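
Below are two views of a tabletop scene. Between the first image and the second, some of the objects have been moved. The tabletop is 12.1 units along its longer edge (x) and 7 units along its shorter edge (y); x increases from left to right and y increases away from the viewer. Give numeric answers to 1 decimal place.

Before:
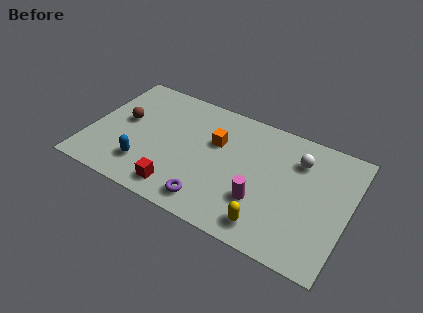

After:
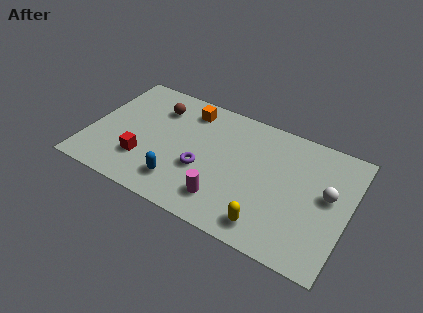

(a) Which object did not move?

the yellow capsule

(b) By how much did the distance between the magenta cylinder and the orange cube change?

+1.6

They were about 3.3 units apart before and 4.9 after — 1.6 units further apart.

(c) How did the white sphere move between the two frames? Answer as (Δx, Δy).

(1.5, -1.3)

From the two frames, the white sphere sits at roughly (9.6, 5.2) before and (11.1, 3.9) after.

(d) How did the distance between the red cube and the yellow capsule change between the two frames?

+1.9

The distance was about 4.2 in the first image and 6.1 in the second, so they moved 1.9 units further apart.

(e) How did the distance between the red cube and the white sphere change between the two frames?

+2.1

The distance was about 6.5 in the first image and 8.6 in the second, so they moved 2.1 units further apart.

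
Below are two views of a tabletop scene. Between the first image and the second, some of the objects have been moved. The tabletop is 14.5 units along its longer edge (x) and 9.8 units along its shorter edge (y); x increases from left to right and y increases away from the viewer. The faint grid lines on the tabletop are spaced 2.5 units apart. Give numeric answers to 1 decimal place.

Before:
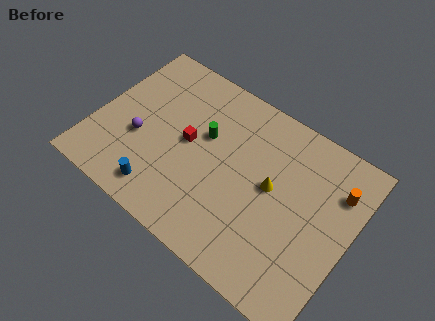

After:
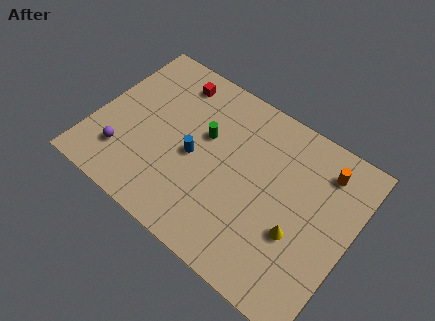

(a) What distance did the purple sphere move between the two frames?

1.5

The purple sphere was near (2.6, 3.8) before and (2.0, 2.4) after, so it travelled √(0.6² + 1.4²) ≈ 1.5 units.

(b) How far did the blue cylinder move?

3.3

From (4.4, 1.5) to (5.7, 4.5), the blue cylinder covered √(1.3² + 3.0²) ≈ 3.3 units.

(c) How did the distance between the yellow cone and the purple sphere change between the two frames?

+2.3

The distance was about 7.6 in the first image and 9.9 in the second, so they moved 2.3 units further apart.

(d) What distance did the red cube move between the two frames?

3.4

The red cube was near (5.2, 5.1) before and (3.7, 8.2) after, so it travelled √(1.5² + 3.1²) ≈ 3.4 units.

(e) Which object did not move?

the green cylinder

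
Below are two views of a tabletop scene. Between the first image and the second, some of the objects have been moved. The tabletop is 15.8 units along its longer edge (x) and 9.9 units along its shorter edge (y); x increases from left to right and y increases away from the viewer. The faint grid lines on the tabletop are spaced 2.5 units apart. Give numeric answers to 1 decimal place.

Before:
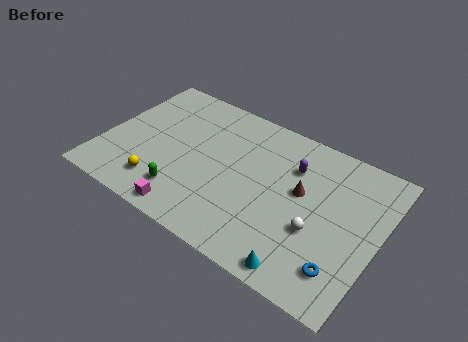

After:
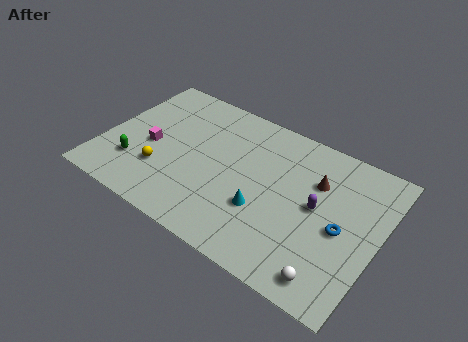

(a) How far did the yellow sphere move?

1.0

The yellow sphere moved from about (3.7, 2.0) to (3.6, 3.0), a distance of √(0.1² + 1.0²) ≈ 1.0.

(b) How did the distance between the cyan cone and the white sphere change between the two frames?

+2.0

The distance was about 2.7 in the first image and 4.7 in the second, so they moved 2.0 units further apart.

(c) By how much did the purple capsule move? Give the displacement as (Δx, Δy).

(1.7, -1.9)

From the two frames, the purple capsule sits at roughly (10.6, 7.1) before and (12.3, 5.2) after.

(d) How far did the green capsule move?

3.1

The green capsule was near (5.1, 2.1) before and (2.1, 2.7) after, so it travelled √(3.0² + 0.6²) ≈ 3.1 units.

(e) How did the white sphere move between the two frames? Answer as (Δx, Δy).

(1.2, -2.4)

From the two frames, the white sphere sits at roughly (12.5, 3.7) before and (13.7, 1.3) after.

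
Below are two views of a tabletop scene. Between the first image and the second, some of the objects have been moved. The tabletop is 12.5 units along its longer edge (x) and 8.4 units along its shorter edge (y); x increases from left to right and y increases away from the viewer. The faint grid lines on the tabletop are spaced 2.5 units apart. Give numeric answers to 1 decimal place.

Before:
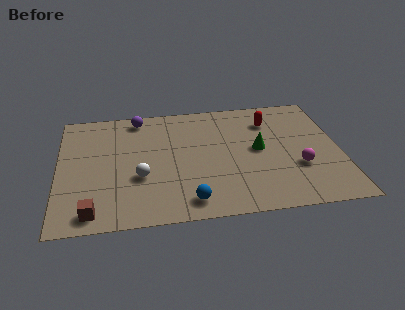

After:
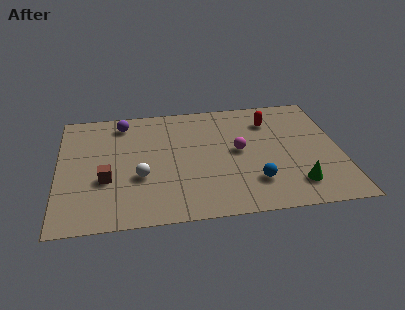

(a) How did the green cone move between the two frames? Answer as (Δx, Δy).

(1.5, -2.7)

From the two frames, the green cone sits at roughly (8.9, 4.4) before and (10.4, 1.7) after.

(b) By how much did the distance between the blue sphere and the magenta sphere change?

-2.8

The distance was about 5.2 in the first image and 2.4 in the second, so they moved 2.8 units closer together.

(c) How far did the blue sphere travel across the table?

3.0

The blue sphere moved from about (5.7, 1.2) to (8.6, 2.1), a distance of √(2.9² + 0.9²) ≈ 3.0.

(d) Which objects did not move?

the red capsule and the white sphere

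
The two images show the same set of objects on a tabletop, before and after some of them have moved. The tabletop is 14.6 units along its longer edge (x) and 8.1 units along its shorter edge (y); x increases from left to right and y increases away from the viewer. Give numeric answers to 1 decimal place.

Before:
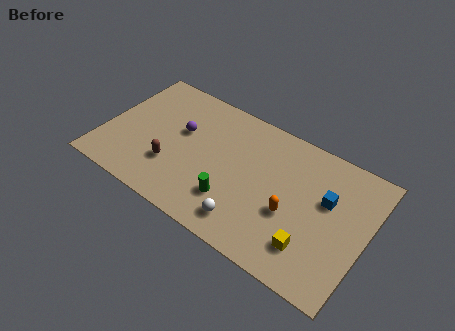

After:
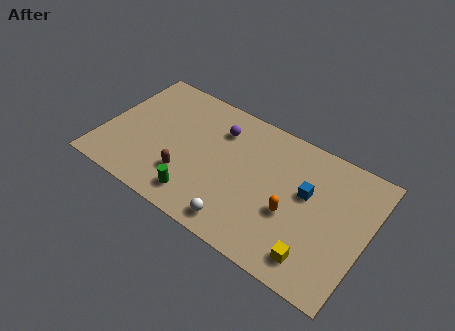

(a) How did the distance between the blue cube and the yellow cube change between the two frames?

+0.4

They were about 3.1 units apart before and 3.5 after — 0.4 units further apart.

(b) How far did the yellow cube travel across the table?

0.6

The yellow cube was near (11.9, 1.9) before and (12.2, 1.4) after, so it travelled √(0.3² + 0.5²) ≈ 0.6 units.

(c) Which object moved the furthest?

the purple sphere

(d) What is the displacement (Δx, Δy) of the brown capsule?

(0.9, -0.2)

From the two frames, the brown capsule sits at roughly (4.0, 2.5) before and (4.9, 2.3) after.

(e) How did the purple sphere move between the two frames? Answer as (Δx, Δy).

(2.0, 1.2)

From the two frames, the purple sphere sits at roughly (4.1, 4.9) before and (6.1, 6.1) after.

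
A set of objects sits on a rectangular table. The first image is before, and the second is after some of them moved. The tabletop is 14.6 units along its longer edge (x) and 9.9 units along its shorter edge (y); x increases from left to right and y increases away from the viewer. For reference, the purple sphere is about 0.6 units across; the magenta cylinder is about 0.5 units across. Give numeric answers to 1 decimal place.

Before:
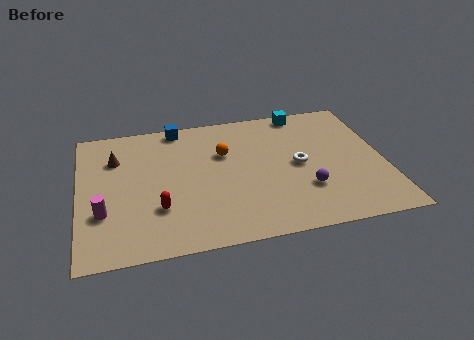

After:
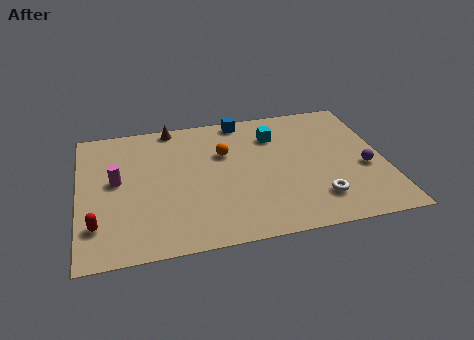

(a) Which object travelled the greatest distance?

the brown cone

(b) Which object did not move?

the orange sphere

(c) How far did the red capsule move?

3.0

From (3.7, 3.0) to (0.8, 2.4), the red capsule covered √(2.9² + 0.6²) ≈ 3.0 units.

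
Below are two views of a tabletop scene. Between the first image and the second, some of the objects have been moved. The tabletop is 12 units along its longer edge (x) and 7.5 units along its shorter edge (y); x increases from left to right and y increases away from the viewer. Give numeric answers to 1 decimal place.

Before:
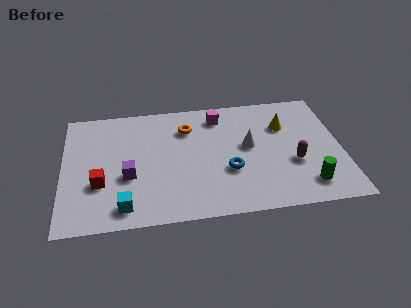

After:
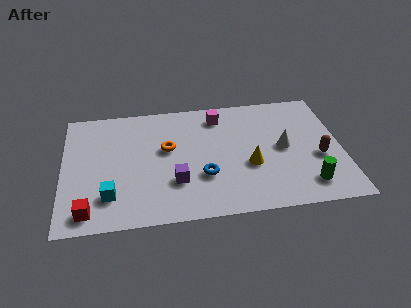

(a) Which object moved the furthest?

the yellow cone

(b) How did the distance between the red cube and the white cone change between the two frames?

+2.3

They were about 6.6 units apart before and 8.9 after — 2.3 units further apart.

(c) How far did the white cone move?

1.5

The white cone moved from about (8.0, 4.1) to (9.5, 3.8), a distance of √(1.5² + 0.3²) ≈ 1.5.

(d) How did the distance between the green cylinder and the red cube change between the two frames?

+0.4

They were about 8.9 units apart before and 9.3 after — 0.4 units further apart.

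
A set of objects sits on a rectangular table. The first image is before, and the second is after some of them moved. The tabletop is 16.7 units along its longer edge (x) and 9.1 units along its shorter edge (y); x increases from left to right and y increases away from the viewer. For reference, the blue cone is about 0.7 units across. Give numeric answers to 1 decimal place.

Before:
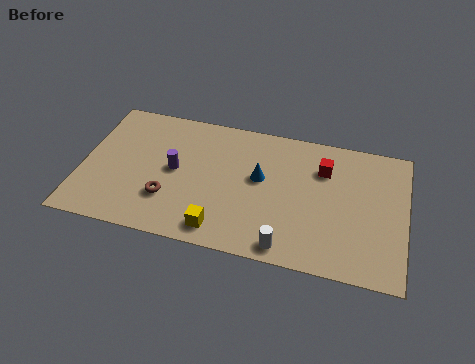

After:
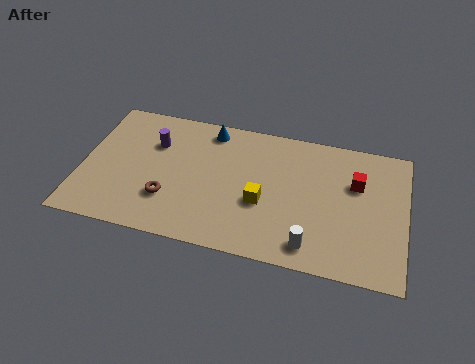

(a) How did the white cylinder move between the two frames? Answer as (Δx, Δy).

(1.2, 0.4)

The white cylinder started near (10.8, 1.0) and ended near (12.0, 1.4).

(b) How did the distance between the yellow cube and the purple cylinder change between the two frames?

+2.1

Before: roughly 4.3 units apart; after: 6.4. That's 2.1 units further apart.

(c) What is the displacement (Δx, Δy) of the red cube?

(1.7, -0.6)

From the two frames, the red cube sits at roughly (12.4, 6.6) before and (14.1, 6.0) after.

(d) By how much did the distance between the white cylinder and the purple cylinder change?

+2.7

The distance was about 7.0 in the first image and 9.7 in the second, so they moved 2.7 units further apart.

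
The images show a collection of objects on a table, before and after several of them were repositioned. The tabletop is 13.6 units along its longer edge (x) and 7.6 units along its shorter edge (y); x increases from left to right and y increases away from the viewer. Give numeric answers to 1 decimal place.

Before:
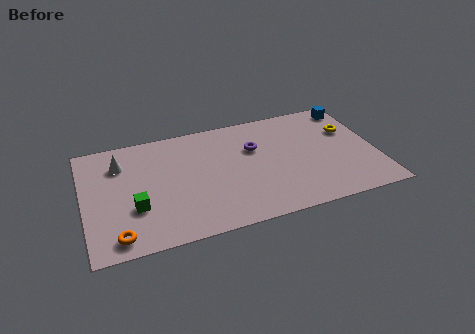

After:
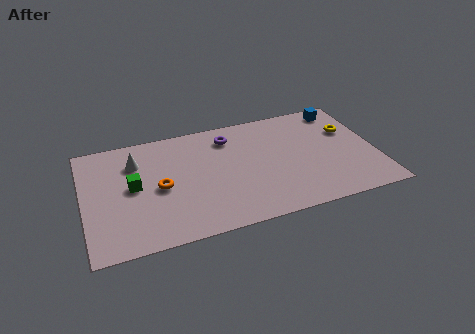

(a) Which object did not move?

the yellow torus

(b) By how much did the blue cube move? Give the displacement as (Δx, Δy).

(-0.5, 0.0)

From the two frames, the blue cube sits at roughly (12.8, 6.6) before and (12.3, 6.6) after.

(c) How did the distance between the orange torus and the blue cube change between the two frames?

-3.4

They were about 12.7 units apart before and 9.3 after — 3.4 units closer together.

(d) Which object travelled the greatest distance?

the orange torus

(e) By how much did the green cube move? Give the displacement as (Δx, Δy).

(0.0, 1.4)

The green cube was at about (2.3, 2.6) and moved to about (2.3, 4.0).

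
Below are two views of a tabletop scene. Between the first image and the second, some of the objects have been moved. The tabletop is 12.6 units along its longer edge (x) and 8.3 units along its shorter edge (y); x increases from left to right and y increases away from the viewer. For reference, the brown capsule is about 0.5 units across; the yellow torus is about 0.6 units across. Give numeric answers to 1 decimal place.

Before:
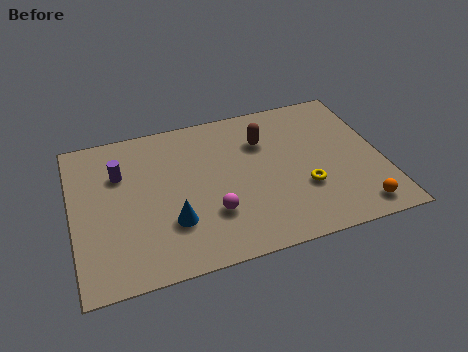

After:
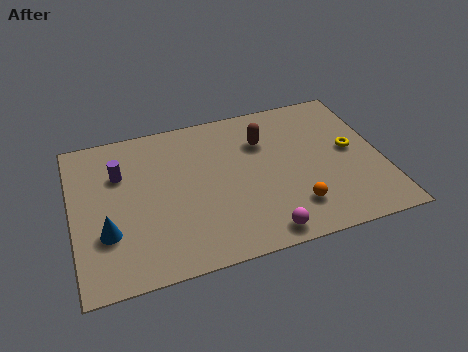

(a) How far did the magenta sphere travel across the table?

2.5

The magenta sphere moved from about (5.5, 2.5) to (7.4, 0.9), a distance of √(1.9² + 1.6²) ≈ 2.5.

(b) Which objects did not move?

the purple cylinder and the brown capsule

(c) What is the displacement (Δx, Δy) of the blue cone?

(-2.6, 0.2)

From the two frames, the blue cone sits at roughly (3.9, 2.5) before and (1.3, 2.7) after.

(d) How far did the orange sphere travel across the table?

2.6

The orange sphere was near (11.3, 1.1) before and (8.8, 1.9) after, so it travelled √(2.5² + 0.8²) ≈ 2.6 units.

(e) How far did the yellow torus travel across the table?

2.6

The yellow torus moved from about (9.3, 2.8) to (11.4, 4.4), a distance of √(2.1² + 1.6²) ≈ 2.6.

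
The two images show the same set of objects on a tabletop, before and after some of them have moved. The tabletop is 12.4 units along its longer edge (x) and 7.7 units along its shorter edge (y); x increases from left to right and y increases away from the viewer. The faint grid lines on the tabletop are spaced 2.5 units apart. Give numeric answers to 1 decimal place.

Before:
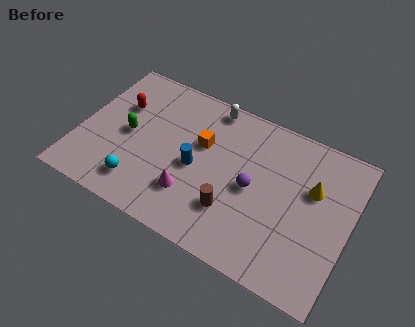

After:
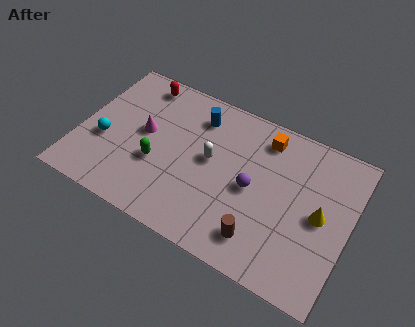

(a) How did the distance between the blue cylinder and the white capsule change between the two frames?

-1.3

They were about 3.4 units apart before and 2.1 after — 1.3 units closer together.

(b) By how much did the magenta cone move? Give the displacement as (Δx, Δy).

(-2.5, 2.1)

From the two frames, the magenta cone sits at roughly (5.4, 2.1) before and (2.9, 4.2) after.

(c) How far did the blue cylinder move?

2.6

The blue cylinder was near (5.4, 3.5) before and (5.1, 6.1) after, so it travelled √(0.3² + 2.6²) ≈ 2.6 units.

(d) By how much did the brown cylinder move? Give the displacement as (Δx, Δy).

(1.4, -0.7)

The brown cylinder was at about (7.3, 2.2) and moved to about (8.7, 1.5).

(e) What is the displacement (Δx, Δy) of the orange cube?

(2.7, 1.6)

The orange cube was at about (5.5, 4.8) and moved to about (8.2, 6.4).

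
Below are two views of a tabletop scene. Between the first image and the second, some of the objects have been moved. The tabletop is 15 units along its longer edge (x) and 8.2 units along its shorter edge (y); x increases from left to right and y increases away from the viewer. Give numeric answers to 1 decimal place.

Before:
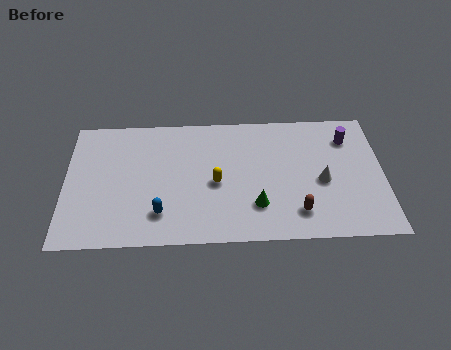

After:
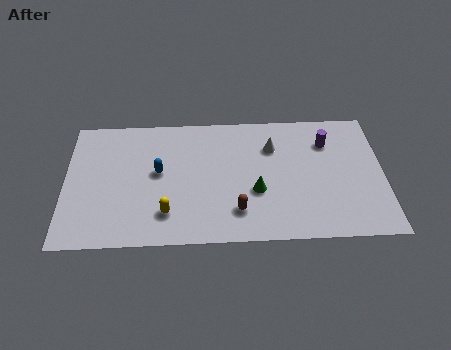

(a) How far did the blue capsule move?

2.6

The blue capsule moved from about (4.5, 1.9) to (4.4, 4.5), a distance of √(0.1² + 2.6²) ≈ 2.6.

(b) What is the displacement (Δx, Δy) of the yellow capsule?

(-2.3, -1.8)

From the two frames, the yellow capsule sits at roughly (7.1, 3.7) before and (4.8, 1.9) after.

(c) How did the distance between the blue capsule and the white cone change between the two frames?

-2.2

The distance was about 7.8 in the first image and 5.6 in the second, so they moved 2.2 units closer together.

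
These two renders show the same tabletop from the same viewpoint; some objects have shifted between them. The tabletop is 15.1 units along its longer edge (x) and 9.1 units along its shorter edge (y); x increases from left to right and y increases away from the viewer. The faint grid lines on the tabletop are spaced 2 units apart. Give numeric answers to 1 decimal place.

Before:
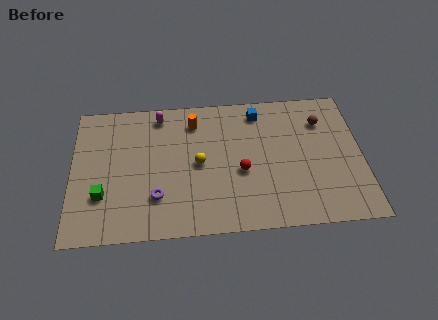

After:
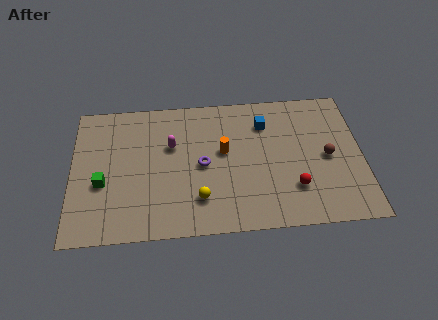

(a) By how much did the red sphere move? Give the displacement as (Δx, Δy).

(2.7, -1.3)

The red sphere started near (8.8, 3.8) and ended near (11.5, 2.5).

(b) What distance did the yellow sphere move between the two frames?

2.3

From (6.6, 4.5) to (6.6, 2.2), the yellow sphere covered √(0.0² + 2.3²) ≈ 2.3 units.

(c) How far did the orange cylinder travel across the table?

2.6

The orange cylinder was near (6.4, 7.3) before and (7.9, 5.2) after, so it travelled √(1.5² + 2.1²) ≈ 2.6 units.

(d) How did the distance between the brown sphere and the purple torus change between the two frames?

-3.2

They were about 9.7 units apart before and 6.5 after — 3.2 units closer together.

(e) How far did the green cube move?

0.8

The green cube was near (1.6, 2.8) before and (1.6, 3.6) after, so it travelled √(0.0² + 0.8²) ≈ 0.8 units.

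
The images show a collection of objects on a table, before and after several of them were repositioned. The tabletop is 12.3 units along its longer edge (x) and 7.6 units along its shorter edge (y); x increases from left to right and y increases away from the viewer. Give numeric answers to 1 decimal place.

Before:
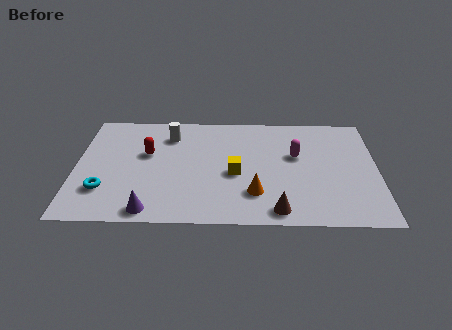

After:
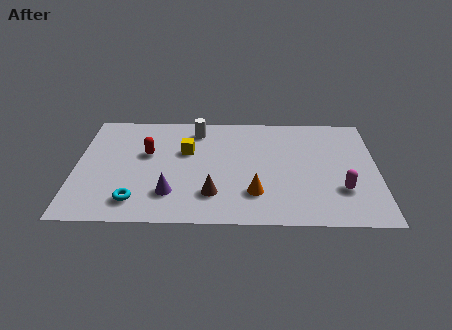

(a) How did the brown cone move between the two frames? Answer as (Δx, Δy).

(-2.6, 1.0)

From the two frames, the brown cone sits at roughly (8.2, 0.9) before and (5.6, 1.9) after.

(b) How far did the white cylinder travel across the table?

1.2

The white cylinder was near (3.8, 5.9) before and (4.9, 6.3) after, so it travelled √(1.1² + 0.4²) ≈ 1.2 units.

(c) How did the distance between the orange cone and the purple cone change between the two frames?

-1.0

They were about 4.4 units apart before and 3.4 after — 1.0 units closer together.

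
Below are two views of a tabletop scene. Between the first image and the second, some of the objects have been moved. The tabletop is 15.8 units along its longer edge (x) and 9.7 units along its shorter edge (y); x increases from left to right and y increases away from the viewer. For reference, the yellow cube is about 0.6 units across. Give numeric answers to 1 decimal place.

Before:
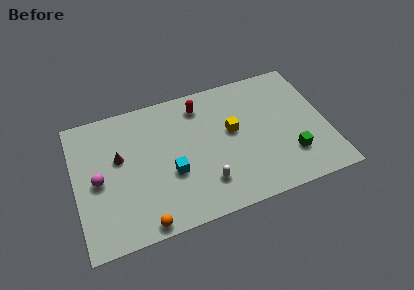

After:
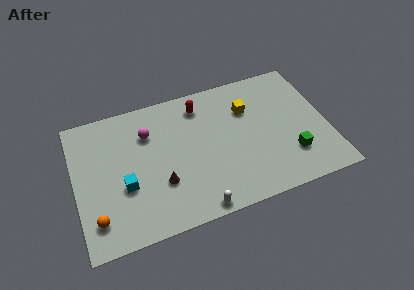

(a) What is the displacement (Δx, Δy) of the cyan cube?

(-2.9, 0.0)

From the two frames, the cyan cube sits at roughly (5.9, 3.7) before and (3.0, 3.7) after.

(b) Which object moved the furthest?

the magenta sphere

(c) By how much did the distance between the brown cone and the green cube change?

-2.9

The distance was about 11.0 in the first image and 8.1 in the second, so they moved 2.9 units closer together.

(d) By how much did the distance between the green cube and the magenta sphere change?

-2.4

Before: roughly 12.1 units apart; after: 9.7. That's 2.4 units closer together.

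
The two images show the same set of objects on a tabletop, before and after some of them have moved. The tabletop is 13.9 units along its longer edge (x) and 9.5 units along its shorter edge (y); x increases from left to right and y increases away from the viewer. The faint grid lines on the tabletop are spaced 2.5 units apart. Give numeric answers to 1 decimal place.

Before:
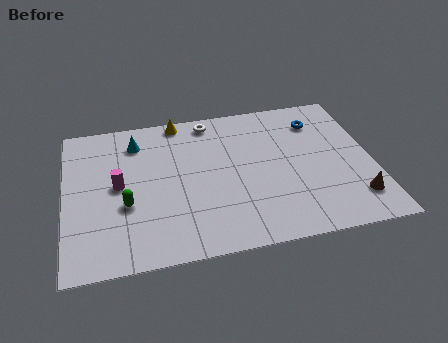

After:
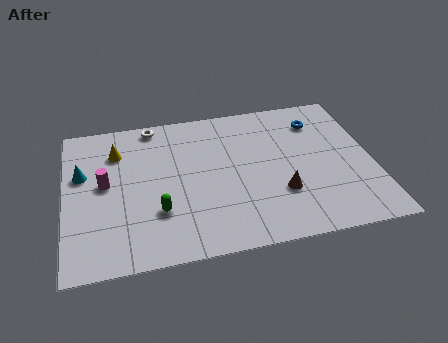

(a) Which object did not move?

the blue torus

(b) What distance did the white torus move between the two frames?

2.6

The white torus was near (6.7, 8.4) before and (4.1, 8.6) after, so it travelled √(2.6² + 0.2²) ≈ 2.6 units.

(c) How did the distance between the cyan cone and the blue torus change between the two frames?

+2.6

They were about 8.3 units apart before and 10.9 after — 2.6 units further apart.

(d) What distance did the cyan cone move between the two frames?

3.0

The cyan cone was near (3.3, 7.6) before and (0.8, 5.9) after, so it travelled √(2.5² + 1.7²) ≈ 3.0 units.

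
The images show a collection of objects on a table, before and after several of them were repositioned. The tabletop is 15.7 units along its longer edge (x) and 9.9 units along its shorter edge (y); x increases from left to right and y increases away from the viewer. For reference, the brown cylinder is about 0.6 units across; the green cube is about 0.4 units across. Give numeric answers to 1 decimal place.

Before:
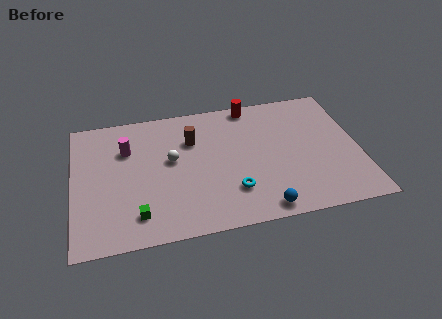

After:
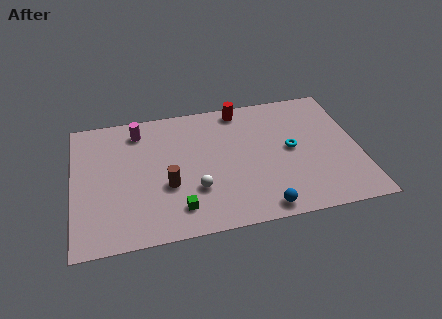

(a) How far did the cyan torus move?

4.2

The cyan torus moved from about (8.6, 2.6) to (12.0, 5.1), a distance of √(3.4² + 2.5²) ≈ 4.2.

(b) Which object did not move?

the blue sphere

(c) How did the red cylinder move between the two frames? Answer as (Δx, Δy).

(-0.6, -0.2)

The red cylinder was at about (10.0, 9.0) and moved to about (9.4, 8.8).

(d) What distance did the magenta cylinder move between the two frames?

1.5

The magenta cylinder was near (3.0, 6.9) before and (3.7, 8.2) after, so it travelled √(0.7² + 1.3²) ≈ 1.5 units.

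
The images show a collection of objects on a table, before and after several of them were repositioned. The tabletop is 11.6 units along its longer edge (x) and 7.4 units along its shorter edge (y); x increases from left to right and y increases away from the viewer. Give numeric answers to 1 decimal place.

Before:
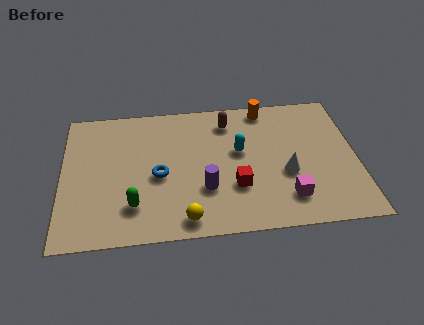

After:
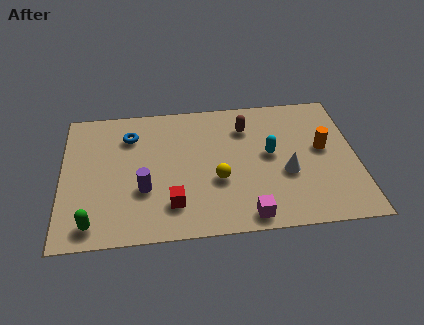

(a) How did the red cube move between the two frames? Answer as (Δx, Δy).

(-2.5, -0.7)

The red cube started near (6.8, 2.4) and ended near (4.3, 1.7).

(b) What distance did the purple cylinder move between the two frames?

2.4

From (5.6, 2.4) to (3.2, 2.6), the purple cylinder covered √(2.4² + 0.2²) ≈ 2.4 units.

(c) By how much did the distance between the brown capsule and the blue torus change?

+0.7

They were about 3.9 units apart before and 4.6 after — 0.7 units further apart.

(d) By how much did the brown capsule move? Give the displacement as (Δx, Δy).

(0.7, -0.4)

From the two frames, the brown capsule sits at roughly (6.6, 6.0) before and (7.3, 5.6) after.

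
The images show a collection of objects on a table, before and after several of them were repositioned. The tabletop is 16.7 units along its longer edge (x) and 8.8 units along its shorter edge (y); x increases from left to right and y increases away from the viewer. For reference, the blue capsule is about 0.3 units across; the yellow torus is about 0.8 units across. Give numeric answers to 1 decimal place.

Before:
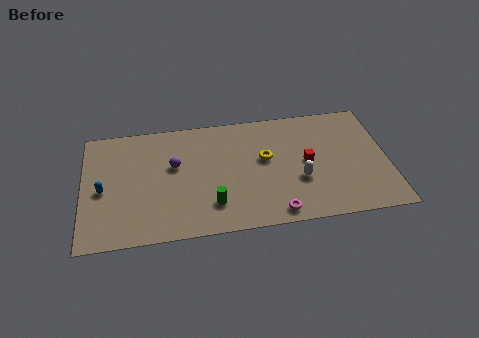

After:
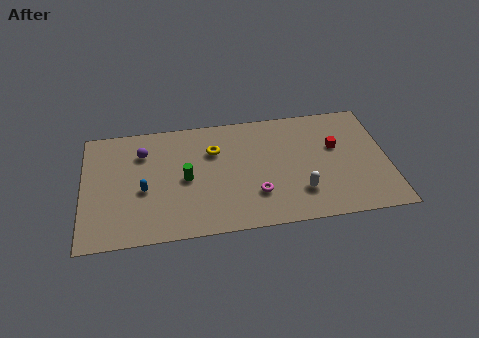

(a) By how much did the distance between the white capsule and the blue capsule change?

-2.1

Before: roughly 10.7 units apart; after: 8.6. That's 2.1 units closer together.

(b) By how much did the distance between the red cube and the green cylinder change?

+2.6

The distance was about 5.8 in the first image and 8.4 in the second, so they moved 2.6 units further apart.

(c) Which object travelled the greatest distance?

the yellow torus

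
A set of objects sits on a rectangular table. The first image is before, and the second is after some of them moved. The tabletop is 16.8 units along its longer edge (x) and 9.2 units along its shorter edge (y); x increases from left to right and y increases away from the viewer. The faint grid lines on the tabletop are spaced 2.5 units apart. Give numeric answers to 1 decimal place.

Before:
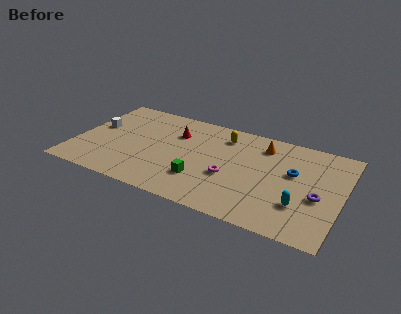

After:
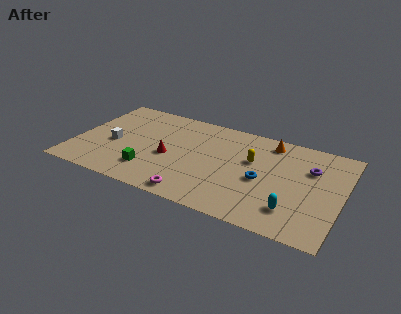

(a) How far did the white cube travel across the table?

1.8

The white cube was near (1.1, 5.3) before and (2.4, 4.0) after, so it travelled √(1.3² + 1.3²) ≈ 1.8 units.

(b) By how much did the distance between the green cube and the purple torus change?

+3.2

The distance was about 7.3 in the first image and 10.5 in the second, so they moved 3.2 units further apart.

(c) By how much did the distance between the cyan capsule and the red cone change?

-0.9

The distance was about 9.1 in the first image and 8.2 in the second, so they moved 0.9 units closer together.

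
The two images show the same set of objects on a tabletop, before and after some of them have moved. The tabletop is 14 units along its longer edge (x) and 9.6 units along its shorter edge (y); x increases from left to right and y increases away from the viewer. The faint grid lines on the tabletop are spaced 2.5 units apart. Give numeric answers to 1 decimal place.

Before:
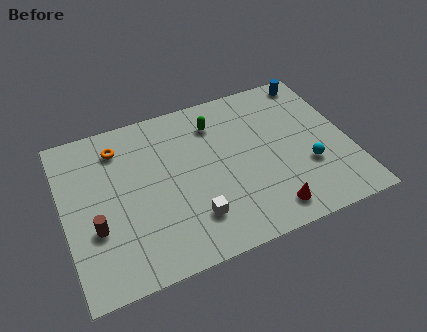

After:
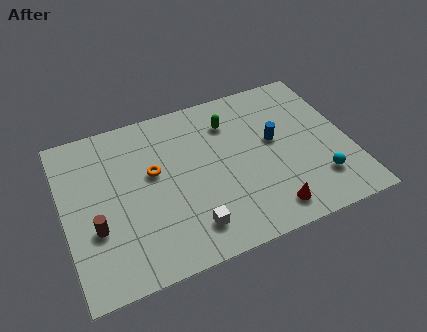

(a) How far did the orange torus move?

2.6

The orange torus moved from about (2.9, 7.7) to (4.4, 5.6), a distance of √(1.5² + 2.1²) ≈ 2.6.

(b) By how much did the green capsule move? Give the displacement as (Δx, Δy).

(0.7, -0.2)

The green capsule started near (7.7, 7.5) and ended near (8.4, 7.3).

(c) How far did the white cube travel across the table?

0.5

The white cube moved from about (6.0, 2.3) to (5.8, 1.8), a distance of √(0.2² + 0.5²) ≈ 0.5.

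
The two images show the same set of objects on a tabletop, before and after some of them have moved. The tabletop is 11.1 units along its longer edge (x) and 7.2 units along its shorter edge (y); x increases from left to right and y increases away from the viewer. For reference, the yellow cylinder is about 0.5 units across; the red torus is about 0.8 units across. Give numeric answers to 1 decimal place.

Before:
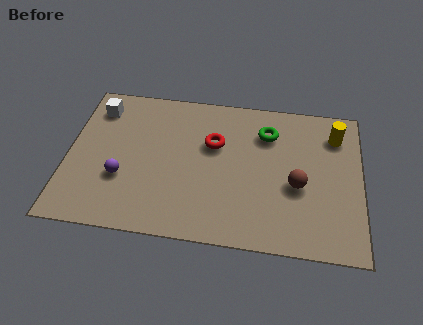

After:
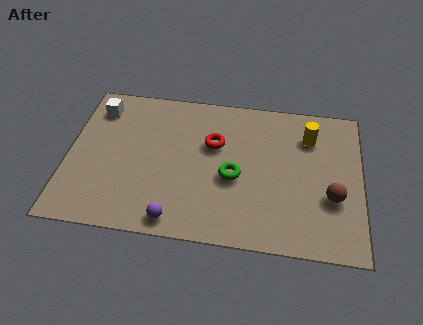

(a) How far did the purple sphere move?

2.7

From (2.1, 2.5) to (4.2, 0.8), the purple sphere covered √(2.1² + 1.7²) ≈ 2.7 units.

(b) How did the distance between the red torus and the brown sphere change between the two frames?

+1.3

They were about 3.6 units apart before and 4.9 after — 1.3 units further apart.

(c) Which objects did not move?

the white cube and the red torus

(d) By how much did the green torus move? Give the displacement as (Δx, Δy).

(-1.2, -2.3)

From the two frames, the green torus sits at roughly (7.5, 5.4) before and (6.3, 3.1) after.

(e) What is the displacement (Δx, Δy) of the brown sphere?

(1.3, -0.4)

From the two frames, the brown sphere sits at roughly (8.7, 3.0) before and (10.0, 2.6) after.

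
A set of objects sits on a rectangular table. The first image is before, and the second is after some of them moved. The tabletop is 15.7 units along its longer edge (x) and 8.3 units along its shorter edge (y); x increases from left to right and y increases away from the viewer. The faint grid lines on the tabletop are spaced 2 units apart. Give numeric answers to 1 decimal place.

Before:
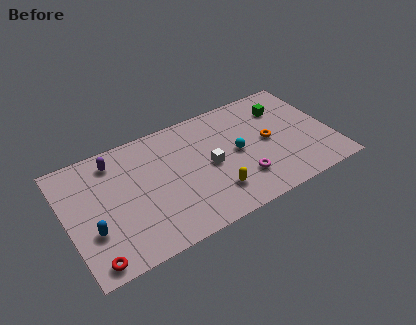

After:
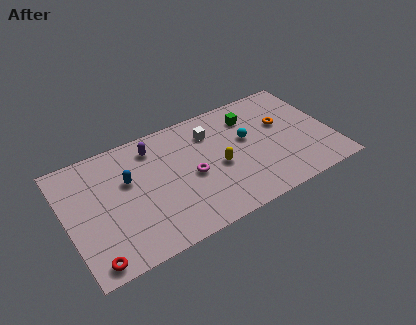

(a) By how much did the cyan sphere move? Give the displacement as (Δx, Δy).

(0.7, 0.7)

The cyan sphere was at about (10.1, 4.2) and moved to about (10.8, 4.9).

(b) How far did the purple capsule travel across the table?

2.3

From (3.1, 6.9) to (5.4, 6.8), the purple capsule covered √(2.3² + 0.1²) ≈ 2.3 units.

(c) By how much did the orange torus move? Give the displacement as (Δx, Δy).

(1.0, 0.9)

The orange torus was at about (12.0, 4.2) and moved to about (13.0, 5.1).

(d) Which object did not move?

the red torus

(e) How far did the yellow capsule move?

1.8

The yellow capsule moved from about (8.4, 2.0) to (8.9, 3.7), a distance of √(0.5² + 1.7²) ≈ 1.8.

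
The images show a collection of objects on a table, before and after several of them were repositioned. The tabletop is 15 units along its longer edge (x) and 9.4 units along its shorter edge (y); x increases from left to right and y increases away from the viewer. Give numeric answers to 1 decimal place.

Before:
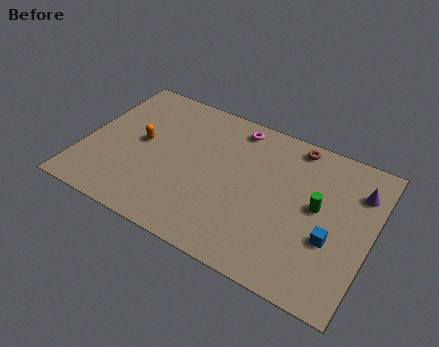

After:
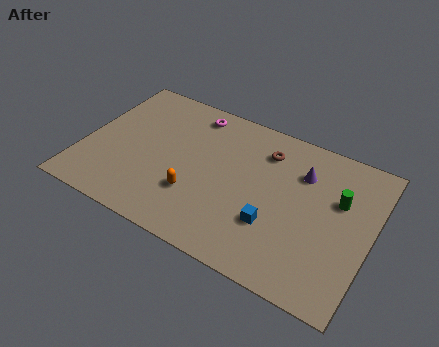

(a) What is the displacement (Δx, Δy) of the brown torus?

(-1.4, -1.1)

The brown torus started near (10.6, 8.4) and ended near (9.2, 7.3).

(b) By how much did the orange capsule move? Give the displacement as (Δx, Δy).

(3.2, -2.1)

From the two frames, the orange capsule sits at roughly (2.9, 5.0) before and (6.1, 2.9) after.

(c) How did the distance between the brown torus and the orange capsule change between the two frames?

-3.0

The distance was about 8.4 in the first image and 5.4 in the second, so they moved 3.0 units closer together.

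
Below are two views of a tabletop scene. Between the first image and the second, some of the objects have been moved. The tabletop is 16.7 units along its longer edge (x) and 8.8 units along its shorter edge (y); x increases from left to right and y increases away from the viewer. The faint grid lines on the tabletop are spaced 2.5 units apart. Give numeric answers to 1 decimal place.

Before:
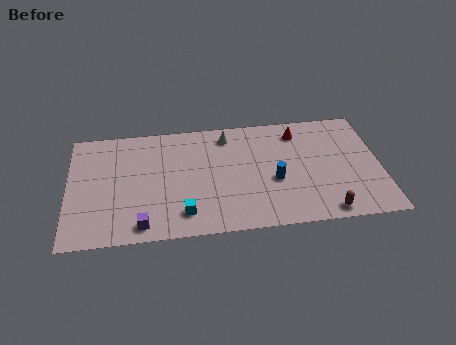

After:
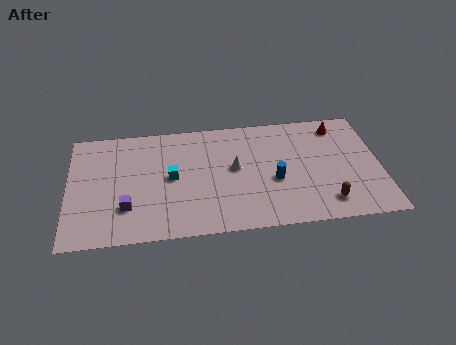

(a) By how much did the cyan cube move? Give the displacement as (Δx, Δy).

(-0.6, 2.8)

From the two frames, the cyan cube sits at roughly (6.1, 1.7) before and (5.5, 4.5) after.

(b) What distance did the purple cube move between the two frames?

1.6

The purple cube was near (3.9, 1.1) before and (3.1, 2.5) after, so it travelled √(0.8² + 1.4²) ≈ 1.6 units.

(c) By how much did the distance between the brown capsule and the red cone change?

-0.5

They were about 6.4 units apart before and 5.9 after — 0.5 units closer together.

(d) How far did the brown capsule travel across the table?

0.7

From (13.6, 0.9) to (13.7, 1.6), the brown capsule covered √(0.1² + 0.7²) ≈ 0.7 units.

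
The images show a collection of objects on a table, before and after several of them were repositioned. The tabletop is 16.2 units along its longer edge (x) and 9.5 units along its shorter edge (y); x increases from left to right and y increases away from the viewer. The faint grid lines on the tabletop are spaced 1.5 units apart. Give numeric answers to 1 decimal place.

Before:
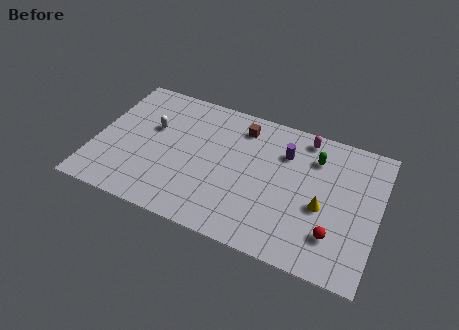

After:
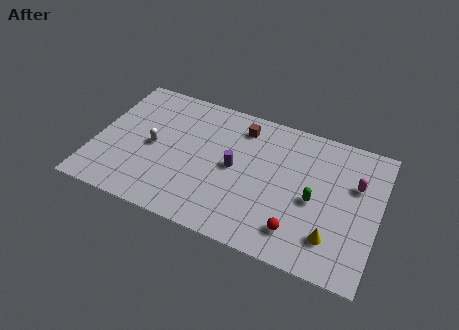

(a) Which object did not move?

the brown cube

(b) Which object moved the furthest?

the magenta capsule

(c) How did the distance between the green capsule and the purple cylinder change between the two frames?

+2.9

Before: roughly 1.7 units apart; after: 4.6. That's 2.9 units further apart.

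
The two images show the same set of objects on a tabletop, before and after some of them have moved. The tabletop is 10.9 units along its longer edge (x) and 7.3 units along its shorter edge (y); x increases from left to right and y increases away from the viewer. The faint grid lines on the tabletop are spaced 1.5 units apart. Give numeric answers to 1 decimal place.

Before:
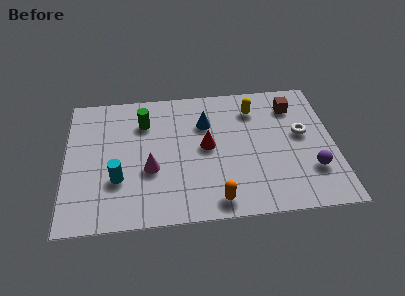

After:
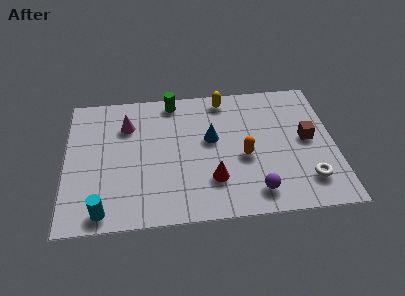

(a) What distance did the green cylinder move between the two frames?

1.6

From (3.2, 5.4) to (4.4, 6.5), the green cylinder covered √(1.2² + 1.1²) ≈ 1.6 units.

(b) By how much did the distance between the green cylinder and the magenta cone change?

-0.4

The distance was about 2.6 in the first image and 2.2 in the second, so they moved 0.4 units closer together.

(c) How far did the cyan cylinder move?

1.7

From (2.1, 2.4) to (1.5, 0.8), the cyan cylinder covered √(0.6² + 1.6²) ≈ 1.7 units.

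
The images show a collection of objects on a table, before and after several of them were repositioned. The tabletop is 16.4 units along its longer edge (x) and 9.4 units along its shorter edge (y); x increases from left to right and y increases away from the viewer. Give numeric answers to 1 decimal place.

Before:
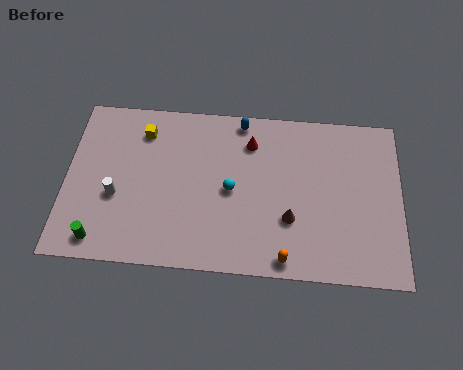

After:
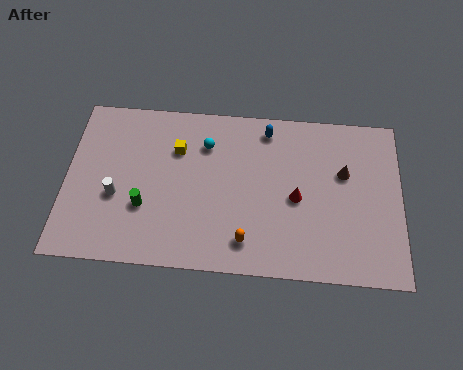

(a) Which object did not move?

the white cylinder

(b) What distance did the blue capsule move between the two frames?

1.4

From (8.5, 8.5) to (9.8, 8.1), the blue capsule covered √(1.3² + 0.4²) ≈ 1.4 units.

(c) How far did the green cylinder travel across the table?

2.9

The green cylinder was near (1.8, 1.2) before and (3.9, 3.2) after, so it travelled √(2.1² + 2.0²) ≈ 2.9 units.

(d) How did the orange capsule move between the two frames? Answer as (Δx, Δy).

(-1.9, 0.8)

From the two frames, the orange capsule sits at roughly (10.8, 0.9) before and (8.9, 1.7) after.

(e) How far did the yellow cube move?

1.9

From (3.7, 7.5) to (5.4, 6.6), the yellow cube covered √(1.7² + 0.9²) ≈ 1.9 units.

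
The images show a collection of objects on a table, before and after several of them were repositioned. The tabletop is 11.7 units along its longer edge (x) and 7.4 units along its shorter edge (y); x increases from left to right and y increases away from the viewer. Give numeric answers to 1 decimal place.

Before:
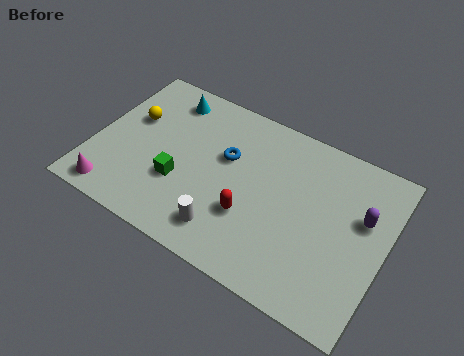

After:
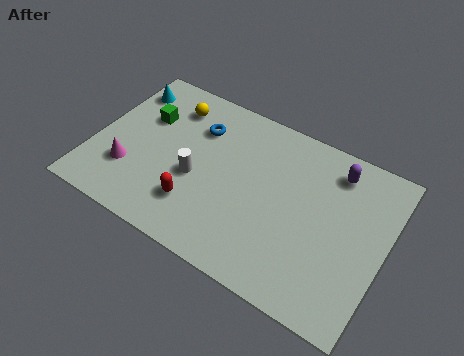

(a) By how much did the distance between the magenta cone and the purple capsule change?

-1.5

The distance was about 10.2 in the first image and 8.7 in the second, so they moved 1.5 units closer together.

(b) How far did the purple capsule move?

2.0

From (10.7, 4.6) to (9.4, 6.1), the purple capsule covered √(1.3² + 1.5²) ≈ 2.0 units.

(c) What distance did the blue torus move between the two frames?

1.5

The blue torus moved from about (5.2, 4.6) to (3.9, 5.4), a distance of √(1.3² + 0.8²) ≈ 1.5.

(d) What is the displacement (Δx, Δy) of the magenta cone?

(0.4, 1.3)

From the two frames, the magenta cone sits at roughly (1.2, 0.9) before and (1.6, 2.2) after.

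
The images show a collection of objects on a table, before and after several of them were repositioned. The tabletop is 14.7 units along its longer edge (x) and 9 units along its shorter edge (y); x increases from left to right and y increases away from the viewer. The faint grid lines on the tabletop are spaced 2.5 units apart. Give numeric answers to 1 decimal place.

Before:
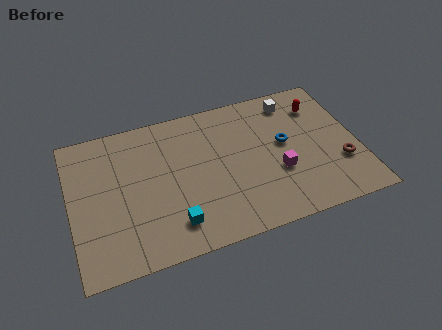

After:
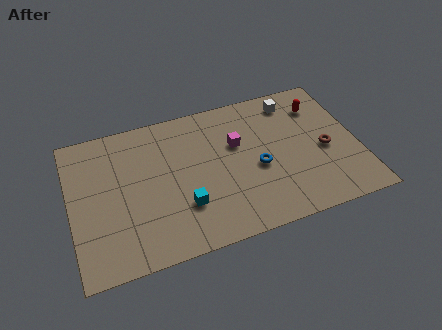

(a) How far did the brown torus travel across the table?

1.3

The brown torus was near (13.7, 2.9) before and (13.0, 4.0) after, so it travelled √(0.7² + 1.1²) ≈ 1.3 units.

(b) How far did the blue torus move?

1.9

From (11.0, 5.0) to (9.5, 3.9), the blue torus covered √(1.5² + 1.1²) ≈ 1.9 units.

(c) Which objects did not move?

the red capsule and the white cube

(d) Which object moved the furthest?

the magenta cube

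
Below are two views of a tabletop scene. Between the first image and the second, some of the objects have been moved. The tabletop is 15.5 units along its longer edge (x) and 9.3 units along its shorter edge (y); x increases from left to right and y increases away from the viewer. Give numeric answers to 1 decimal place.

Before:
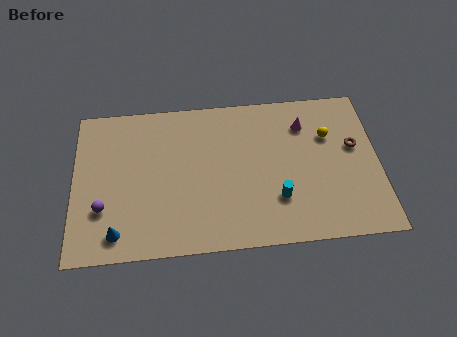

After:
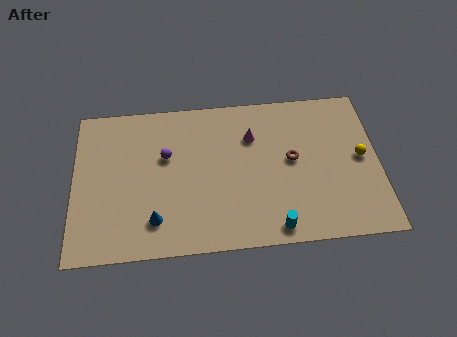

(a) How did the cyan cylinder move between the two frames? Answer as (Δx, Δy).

(-0.2, -1.7)

The cyan cylinder was at about (10.3, 2.7) and moved to about (10.1, 1.0).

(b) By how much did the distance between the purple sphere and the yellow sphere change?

-2.0

The distance was about 12.0 in the first image and 10.0 in the second, so they moved 2.0 units closer together.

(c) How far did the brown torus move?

3.2

From (14.3, 5.5) to (11.1, 5.0), the brown torus covered √(3.2² + 0.5²) ≈ 3.2 units.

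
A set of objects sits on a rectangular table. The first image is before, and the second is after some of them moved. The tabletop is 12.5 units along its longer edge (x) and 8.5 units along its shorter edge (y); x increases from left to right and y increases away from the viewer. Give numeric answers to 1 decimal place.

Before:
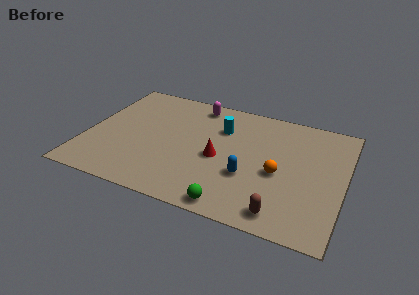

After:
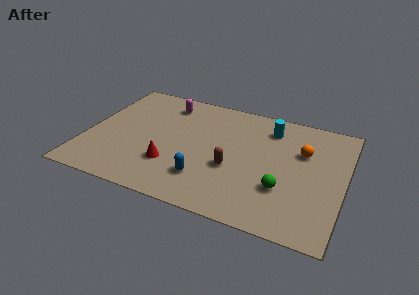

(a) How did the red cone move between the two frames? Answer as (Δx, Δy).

(-2.2, -1.3)

The red cone was at about (6.5, 3.8) and moved to about (4.3, 2.5).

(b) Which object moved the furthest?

the brown capsule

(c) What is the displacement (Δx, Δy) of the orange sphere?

(1.0, 1.9)

From the two frames, the orange sphere sits at roughly (9.4, 3.7) before and (10.4, 5.6) after.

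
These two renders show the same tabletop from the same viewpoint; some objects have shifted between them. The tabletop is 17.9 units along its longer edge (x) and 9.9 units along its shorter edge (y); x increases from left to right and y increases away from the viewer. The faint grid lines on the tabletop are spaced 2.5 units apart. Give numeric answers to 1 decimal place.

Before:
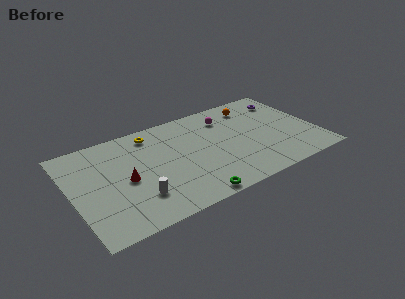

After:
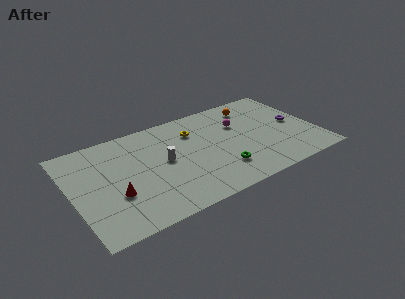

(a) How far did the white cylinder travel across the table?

3.5

From (4.4, 2.6) to (6.7, 5.2), the white cylinder covered √(2.3² + 2.6²) ≈ 3.5 units.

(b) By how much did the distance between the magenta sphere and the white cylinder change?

-2.9

Before: roughly 8.9 units apart; after: 6.0. That's 2.9 units closer together.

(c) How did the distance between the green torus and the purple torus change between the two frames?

-4.4

They were about 10.9 units apart before and 6.5 after — 4.4 units closer together.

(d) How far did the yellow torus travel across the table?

3.2

From (6.2, 8.4) to (9.2, 7.3), the yellow torus covered √(3.0² + 1.1²) ≈ 3.2 units.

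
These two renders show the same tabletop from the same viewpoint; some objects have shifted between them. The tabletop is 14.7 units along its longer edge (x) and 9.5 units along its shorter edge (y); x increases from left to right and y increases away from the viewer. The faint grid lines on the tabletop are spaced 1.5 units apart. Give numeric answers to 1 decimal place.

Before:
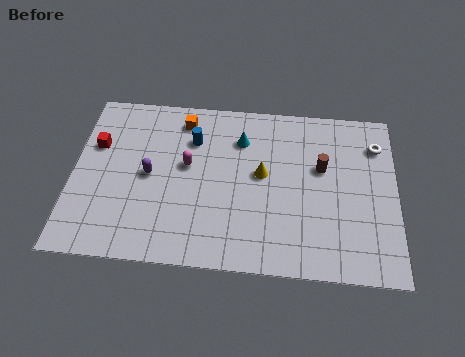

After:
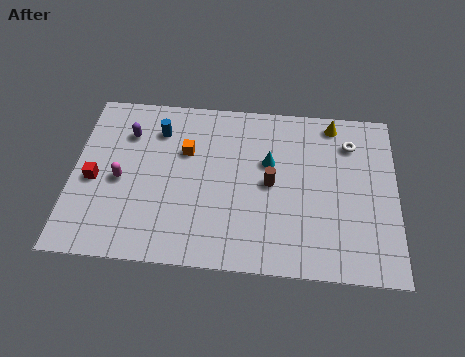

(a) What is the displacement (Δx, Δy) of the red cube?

(0.0, -2.0)

The red cube was at about (1.0, 6.2) and moved to about (1.0, 4.2).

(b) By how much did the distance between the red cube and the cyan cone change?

+1.4

They were about 6.7 units apart before and 8.1 after — 1.4 units further apart.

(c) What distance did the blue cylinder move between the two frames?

1.6

The blue cylinder was near (5.4, 6.9) before and (3.8, 7.3) after, so it travelled √(1.6² + 0.4²) ≈ 1.6 units.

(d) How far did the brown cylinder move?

2.5

From (11.3, 5.8) to (9.0, 4.7), the brown cylinder covered √(2.3² + 1.1²) ≈ 2.5 units.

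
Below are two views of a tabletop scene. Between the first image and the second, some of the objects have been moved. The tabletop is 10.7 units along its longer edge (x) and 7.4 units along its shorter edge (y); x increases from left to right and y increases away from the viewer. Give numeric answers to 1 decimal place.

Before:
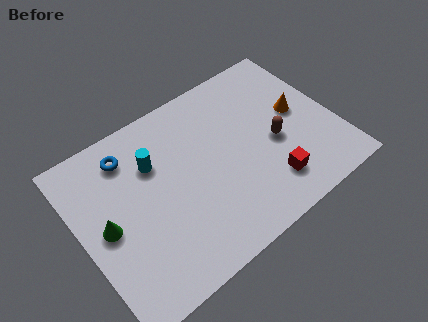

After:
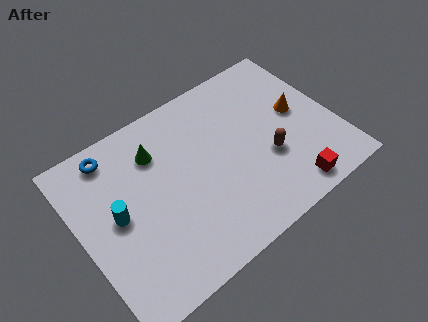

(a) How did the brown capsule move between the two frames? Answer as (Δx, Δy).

(-0.4, -0.5)

From the two frames, the brown capsule sits at roughly (8.1, 3.2) before and (7.7, 2.7) after.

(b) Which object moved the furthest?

the green cone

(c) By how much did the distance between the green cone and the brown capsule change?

-2.1

Before: roughly 7.1 units apart; after: 5.0. That's 2.1 units closer together.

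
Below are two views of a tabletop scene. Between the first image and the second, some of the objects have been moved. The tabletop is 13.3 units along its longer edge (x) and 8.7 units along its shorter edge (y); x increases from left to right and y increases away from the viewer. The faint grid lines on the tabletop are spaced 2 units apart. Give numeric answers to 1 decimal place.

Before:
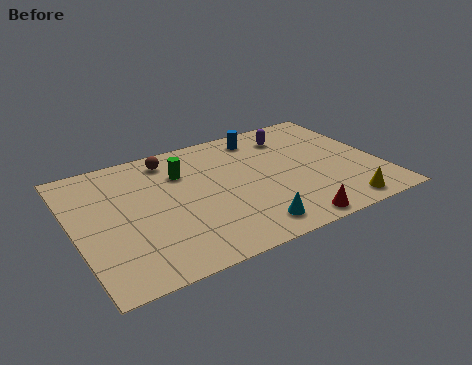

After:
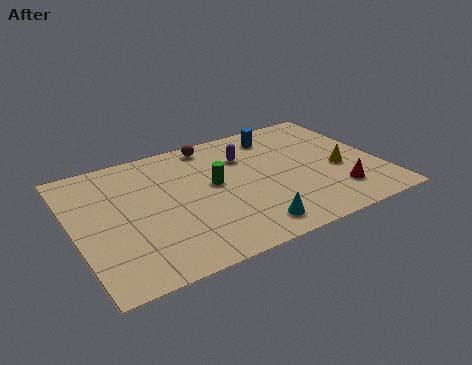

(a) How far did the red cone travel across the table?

2.6

The red cone moved from about (8.8, 0.8) to (11.1, 2.0), a distance of √(2.3² + 1.2²) ≈ 2.6.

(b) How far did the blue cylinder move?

0.7

The blue cylinder was near (8.6, 7.4) before and (9.3, 7.2) after, so it travelled √(0.7² + 0.2²) ≈ 0.7 units.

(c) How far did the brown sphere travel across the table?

1.9

The brown sphere moved from about (4.5, 7.4) to (6.4, 7.7), a distance of √(1.9² + 0.3²) ≈ 1.9.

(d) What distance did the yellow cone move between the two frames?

2.6

The yellow cone was near (11.1, 1.0) before and (11.5, 3.6) after, so it travelled √(0.4² + 2.6²) ≈ 2.6 units.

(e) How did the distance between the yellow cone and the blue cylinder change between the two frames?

-2.7

The distance was about 6.9 in the first image and 4.2 in the second, so they moved 2.7 units closer together.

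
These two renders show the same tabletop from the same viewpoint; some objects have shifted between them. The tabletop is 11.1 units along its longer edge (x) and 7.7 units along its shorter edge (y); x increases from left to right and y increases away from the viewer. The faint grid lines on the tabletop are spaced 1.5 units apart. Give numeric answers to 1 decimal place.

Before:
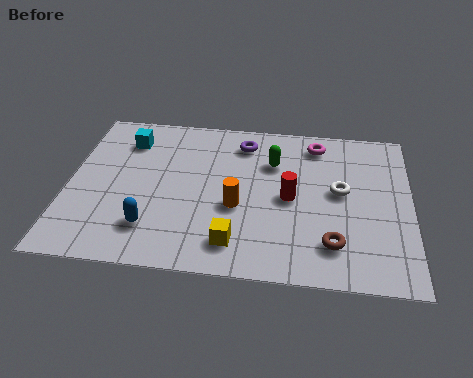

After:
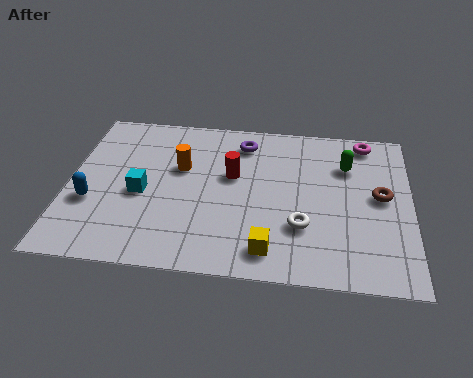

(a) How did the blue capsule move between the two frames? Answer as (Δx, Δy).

(-2.0, 1.0)

From the two frames, the blue capsule sits at roughly (2.8, 1.8) before and (0.8, 2.8) after.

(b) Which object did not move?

the purple torus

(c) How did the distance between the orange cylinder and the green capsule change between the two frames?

+2.9

They were about 2.5 units apart before and 5.4 after — 2.9 units further apart.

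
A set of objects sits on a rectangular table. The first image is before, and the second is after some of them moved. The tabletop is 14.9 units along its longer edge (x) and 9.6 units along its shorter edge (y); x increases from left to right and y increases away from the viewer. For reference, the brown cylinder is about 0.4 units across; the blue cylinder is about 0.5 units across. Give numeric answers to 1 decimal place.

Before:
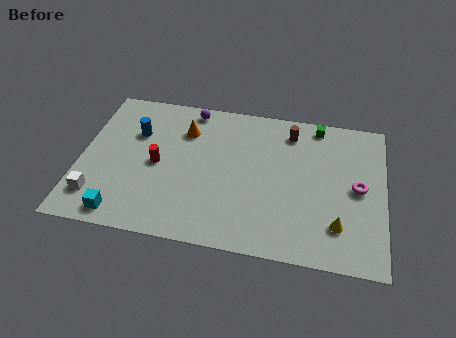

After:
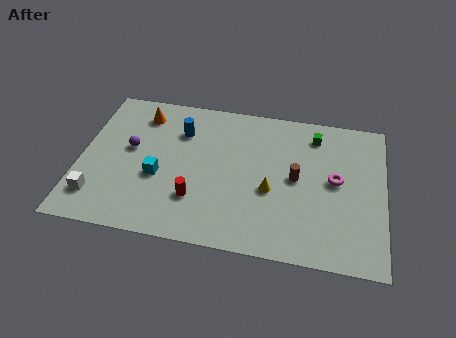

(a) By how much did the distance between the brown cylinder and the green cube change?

+1.6

They were about 1.5 units apart before and 3.1 after — 1.6 units further apart.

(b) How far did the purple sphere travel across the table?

4.3

The purple sphere moved from about (5.2, 8.6) to (2.4, 5.4), a distance of √(2.8² + 3.2²) ≈ 4.3.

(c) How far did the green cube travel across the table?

0.7

From (11.5, 8.6) to (11.4, 7.9), the green cube covered √(0.1² + 0.7²) ≈ 0.7 units.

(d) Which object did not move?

the white cube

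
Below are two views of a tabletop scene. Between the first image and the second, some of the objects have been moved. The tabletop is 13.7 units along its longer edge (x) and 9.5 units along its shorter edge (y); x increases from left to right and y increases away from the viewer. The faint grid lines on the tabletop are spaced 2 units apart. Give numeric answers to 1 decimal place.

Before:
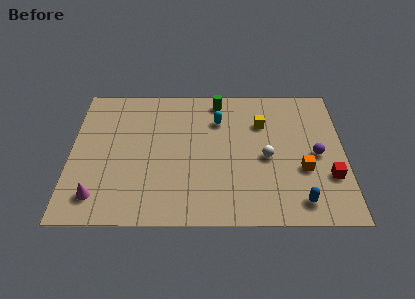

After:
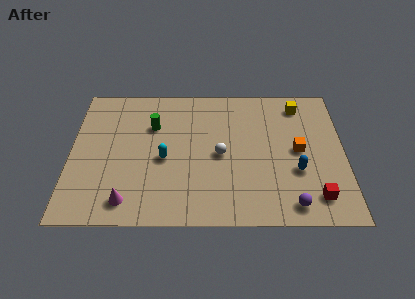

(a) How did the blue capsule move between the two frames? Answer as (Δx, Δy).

(-0.1, 2.0)

The blue capsule started near (11.4, 1.4) and ended near (11.3, 3.4).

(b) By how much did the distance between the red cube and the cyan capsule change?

+1.2

Before: roughly 6.7 units apart; after: 7.9. That's 1.2 units further apart.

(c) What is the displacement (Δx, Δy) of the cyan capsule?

(-2.7, -2.7)

From the two frames, the cyan capsule sits at roughly (7.4, 6.9) before and (4.7, 4.2) after.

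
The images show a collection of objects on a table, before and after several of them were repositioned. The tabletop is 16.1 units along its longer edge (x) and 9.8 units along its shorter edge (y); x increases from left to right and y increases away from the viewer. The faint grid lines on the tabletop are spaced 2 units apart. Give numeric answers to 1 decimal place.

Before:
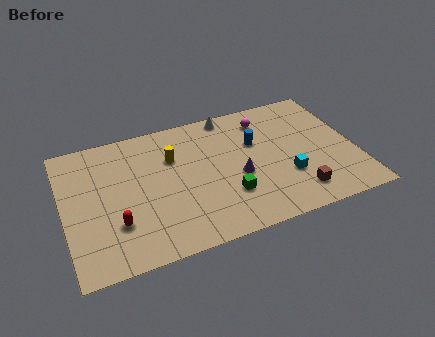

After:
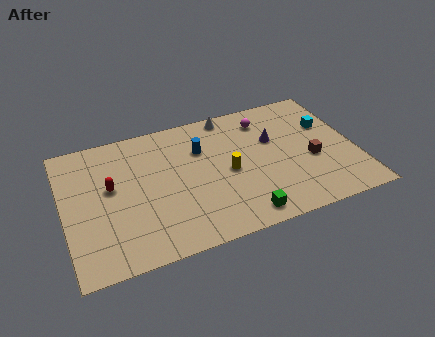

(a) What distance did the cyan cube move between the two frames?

4.2

The cyan cube was near (12.1, 3.2) before and (14.8, 6.4) after, so it travelled √(2.7² + 3.2²) ≈ 4.2 units.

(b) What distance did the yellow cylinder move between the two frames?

3.6

The yellow cylinder moved from about (6.1, 6.7) to (9.0, 4.6), a distance of √(2.9² + 2.1²) ≈ 3.6.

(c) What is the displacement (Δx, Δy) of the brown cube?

(1.1, 2.2)

The brown cube was at about (12.5, 1.8) and moved to about (13.6, 4.0).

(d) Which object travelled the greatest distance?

the cyan cube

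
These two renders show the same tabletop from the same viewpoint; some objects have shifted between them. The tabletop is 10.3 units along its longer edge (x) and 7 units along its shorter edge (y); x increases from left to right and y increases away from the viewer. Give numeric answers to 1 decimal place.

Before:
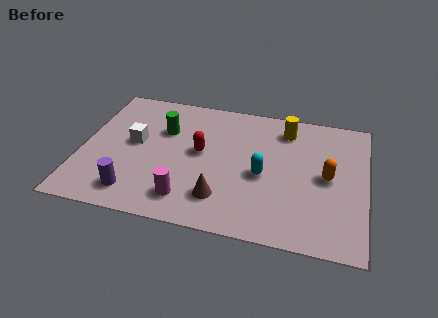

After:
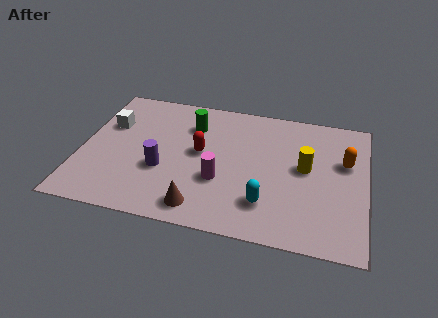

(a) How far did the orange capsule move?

1.1

The orange capsule was near (8.9, 3.5) before and (9.5, 4.4) after, so it travelled √(0.6² + 0.9²) ≈ 1.1 units.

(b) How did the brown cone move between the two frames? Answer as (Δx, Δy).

(-0.7, -0.6)

The brown cone was at about (5.2, 1.6) and moved to about (4.5, 1.0).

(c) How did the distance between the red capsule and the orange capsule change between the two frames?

+0.6

Before: roughly 4.6 units apart; after: 5.2. That's 0.6 units further apart.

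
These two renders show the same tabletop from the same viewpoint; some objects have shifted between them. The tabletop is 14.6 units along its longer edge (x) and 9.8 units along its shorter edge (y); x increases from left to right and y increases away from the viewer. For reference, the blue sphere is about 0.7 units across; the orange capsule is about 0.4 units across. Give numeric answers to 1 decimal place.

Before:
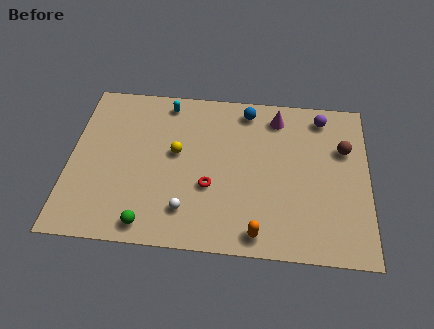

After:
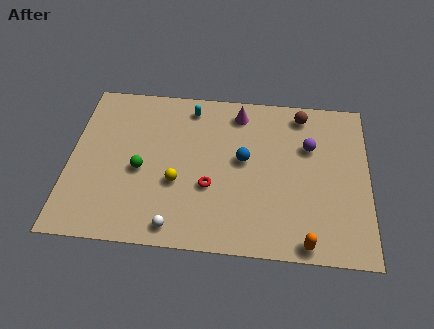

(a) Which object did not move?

the red torus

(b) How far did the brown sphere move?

2.9

The brown sphere was near (13.4, 6.5) before and (11.3, 8.5) after, so it travelled √(2.1² + 2.0²) ≈ 2.9 units.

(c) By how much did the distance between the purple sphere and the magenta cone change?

+1.7

Before: roughly 2.2 units apart; after: 3.9. That's 1.7 units further apart.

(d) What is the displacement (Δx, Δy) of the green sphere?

(-0.5, 3.2)

The green sphere was at about (4.0, 1.1) and moved to about (3.5, 4.3).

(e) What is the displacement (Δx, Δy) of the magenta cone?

(-1.9, 0.1)

The magenta cone was at about (10.1, 8.2) and moved to about (8.2, 8.3).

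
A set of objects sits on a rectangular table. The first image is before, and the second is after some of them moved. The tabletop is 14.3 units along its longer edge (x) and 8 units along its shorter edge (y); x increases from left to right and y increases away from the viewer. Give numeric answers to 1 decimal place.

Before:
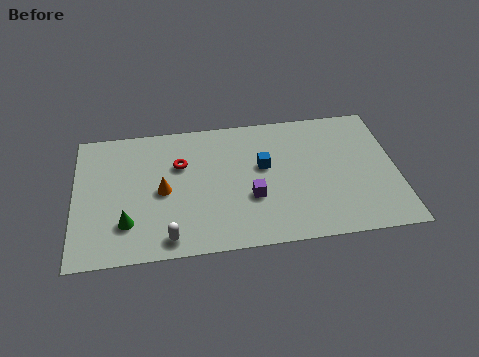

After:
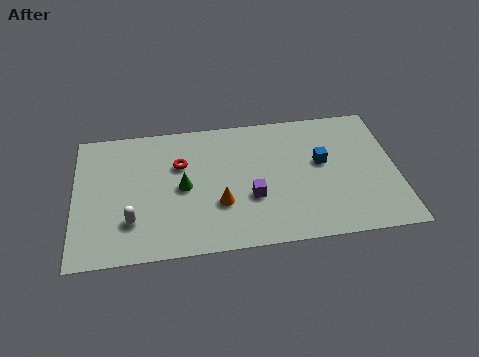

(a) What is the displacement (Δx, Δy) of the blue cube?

(2.6, -0.1)

The blue cube started near (8.4, 4.7) and ended near (11.0, 4.6).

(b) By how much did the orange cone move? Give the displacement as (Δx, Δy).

(2.5, -1.1)

The orange cone was at about (3.9, 3.8) and moved to about (6.4, 2.7).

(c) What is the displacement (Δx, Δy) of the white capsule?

(-1.6, 1.2)

The white capsule was at about (4.1, 1.0) and moved to about (2.5, 2.2).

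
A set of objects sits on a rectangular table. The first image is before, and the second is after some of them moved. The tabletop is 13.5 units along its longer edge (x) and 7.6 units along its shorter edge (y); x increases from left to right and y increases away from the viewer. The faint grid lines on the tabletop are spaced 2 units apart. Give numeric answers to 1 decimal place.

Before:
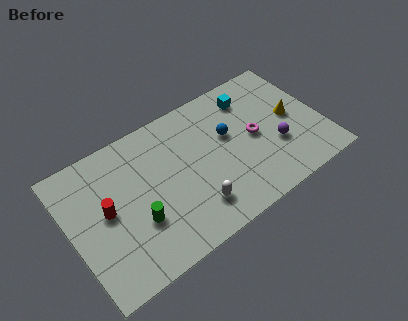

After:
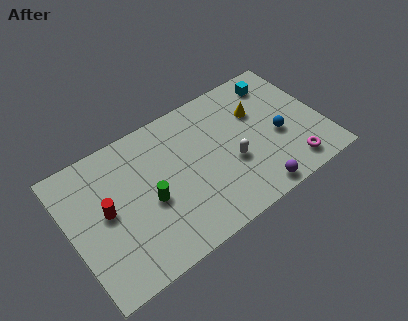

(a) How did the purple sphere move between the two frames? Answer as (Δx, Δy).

(-1.6, -1.9)

The purple sphere started near (10.9, 2.7) and ended near (9.3, 0.8).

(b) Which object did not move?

the red cylinder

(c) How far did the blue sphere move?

2.9

The blue sphere moved from about (8.6, 4.6) to (11.1, 3.2), a distance of √(2.5² + 1.4²) ≈ 2.9.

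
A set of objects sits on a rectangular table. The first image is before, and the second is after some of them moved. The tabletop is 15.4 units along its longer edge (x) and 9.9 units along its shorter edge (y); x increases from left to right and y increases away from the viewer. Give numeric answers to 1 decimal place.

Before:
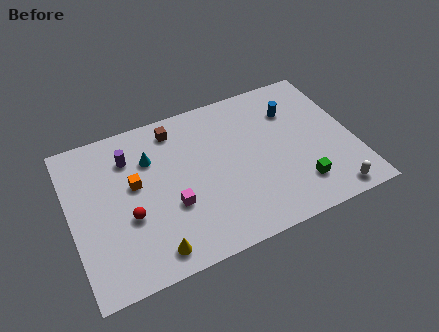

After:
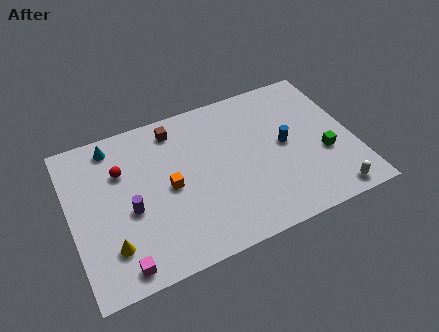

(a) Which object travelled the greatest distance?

the magenta cube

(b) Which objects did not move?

the brown cube and the white capsule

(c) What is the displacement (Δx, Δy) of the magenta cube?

(-3.0, -2.5)

The magenta cube started near (5.3, 3.6) and ended near (2.3, 1.1).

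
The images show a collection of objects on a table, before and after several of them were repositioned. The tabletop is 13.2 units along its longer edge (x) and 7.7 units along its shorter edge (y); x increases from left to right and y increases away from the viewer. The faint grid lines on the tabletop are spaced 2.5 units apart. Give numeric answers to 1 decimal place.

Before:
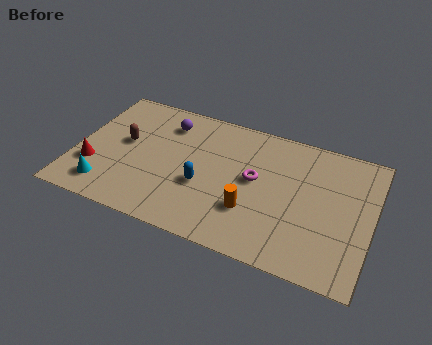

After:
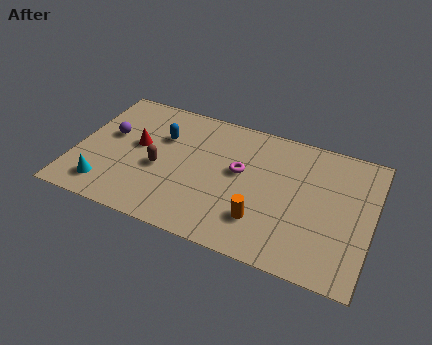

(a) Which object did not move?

the cyan cone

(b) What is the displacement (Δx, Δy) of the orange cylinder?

(0.5, -0.4)

The orange cylinder was at about (8.0, 2.4) and moved to about (8.5, 2.0).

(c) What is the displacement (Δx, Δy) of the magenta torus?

(-0.7, 0.2)

The magenta torus started near (8.0, 4.2) and ended near (7.3, 4.4).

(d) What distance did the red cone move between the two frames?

2.6

The red cone was near (0.9, 2.4) before and (2.7, 4.3) after, so it travelled √(1.8² + 1.9²) ≈ 2.6 units.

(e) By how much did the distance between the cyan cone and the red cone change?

+1.9

Before: roughly 1.2 units apart; after: 3.1. That's 1.9 units further apart.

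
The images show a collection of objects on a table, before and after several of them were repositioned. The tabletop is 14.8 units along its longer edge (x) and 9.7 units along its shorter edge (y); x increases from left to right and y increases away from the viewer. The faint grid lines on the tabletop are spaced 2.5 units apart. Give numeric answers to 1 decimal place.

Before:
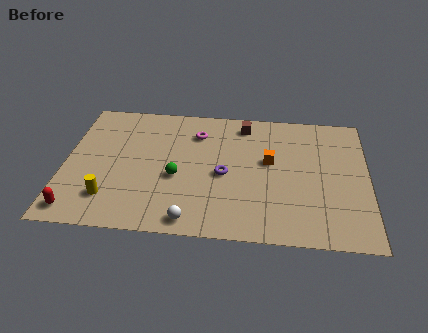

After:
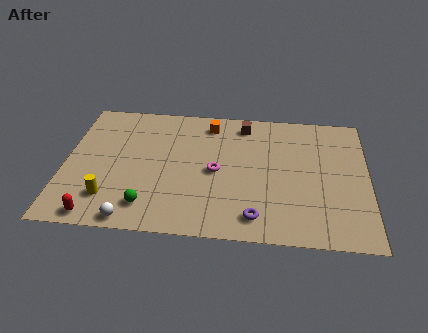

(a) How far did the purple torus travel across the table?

3.3

The purple torus was near (7.8, 4.4) before and (9.4, 1.5) after, so it travelled √(1.6² + 2.9²) ≈ 3.3 units.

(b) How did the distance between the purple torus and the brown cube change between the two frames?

+2.8

They were about 4.0 units apart before and 6.8 after — 2.8 units further apart.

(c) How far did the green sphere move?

2.6

The green sphere moved from about (5.5, 4.0) to (4.2, 1.8), a distance of √(1.3² + 2.2²) ≈ 2.6.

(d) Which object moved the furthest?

the orange cube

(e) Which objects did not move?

the brown cube and the yellow cylinder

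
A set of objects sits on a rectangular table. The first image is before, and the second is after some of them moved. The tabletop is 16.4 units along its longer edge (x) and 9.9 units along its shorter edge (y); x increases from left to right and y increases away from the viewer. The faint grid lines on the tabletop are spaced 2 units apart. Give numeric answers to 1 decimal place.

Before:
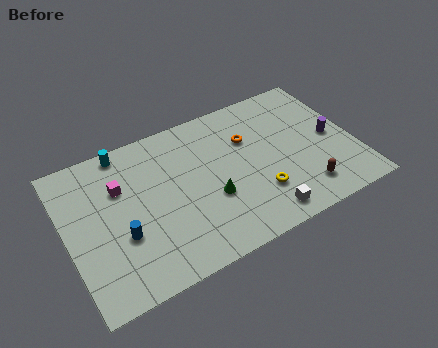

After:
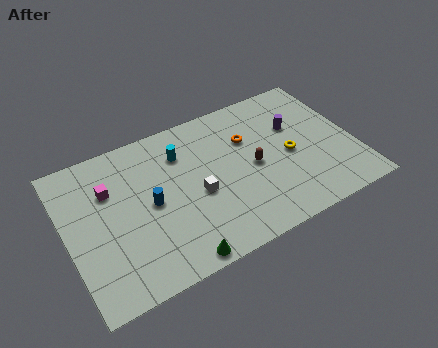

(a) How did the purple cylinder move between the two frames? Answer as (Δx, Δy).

(-1.9, 1.6)

The purple cylinder was at about (15.2, 4.8) and moved to about (13.3, 6.4).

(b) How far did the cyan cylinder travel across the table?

3.5

The cyan cylinder was near (3.7, 9.0) before and (6.8, 7.4) after, so it travelled √(3.1² + 1.6²) ≈ 3.5 units.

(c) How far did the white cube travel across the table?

4.5

From (10.6, 1.3) to (7.3, 4.3), the white cube covered √(3.3² + 3.0²) ≈ 4.5 units.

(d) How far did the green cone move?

3.8

The green cone was near (8.0, 3.7) before and (5.6, 0.8) after, so it travelled √(2.4² + 2.9²) ≈ 3.8 units.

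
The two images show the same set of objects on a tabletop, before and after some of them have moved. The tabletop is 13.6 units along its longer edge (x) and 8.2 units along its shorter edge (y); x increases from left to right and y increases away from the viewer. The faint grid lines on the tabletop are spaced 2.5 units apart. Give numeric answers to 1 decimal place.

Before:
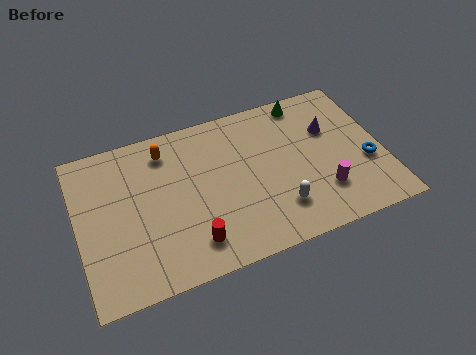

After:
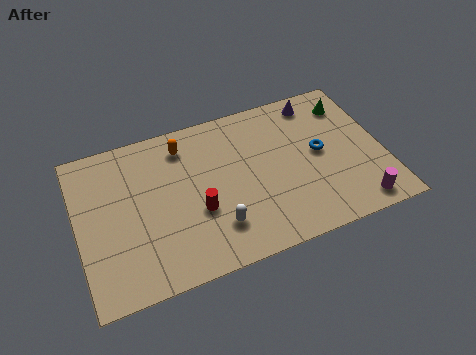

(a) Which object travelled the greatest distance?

the white capsule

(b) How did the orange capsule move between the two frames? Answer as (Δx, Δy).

(0.8, 0.0)

The orange capsule started near (4.1, 6.7) and ended near (4.9, 6.7).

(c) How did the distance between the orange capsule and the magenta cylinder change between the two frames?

+1.2

The distance was about 8.0 in the first image and 9.2 in the second, so they moved 1.2 units further apart.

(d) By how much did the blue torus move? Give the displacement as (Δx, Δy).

(-2.0, 1.2)

From the two frames, the blue torus sits at roughly (12.8, 3.1) before and (10.8, 4.3) after.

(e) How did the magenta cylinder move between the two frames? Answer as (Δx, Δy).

(1.4, -1.2)

The magenta cylinder was at about (10.7, 2.2) and moved to about (12.1, 1.0).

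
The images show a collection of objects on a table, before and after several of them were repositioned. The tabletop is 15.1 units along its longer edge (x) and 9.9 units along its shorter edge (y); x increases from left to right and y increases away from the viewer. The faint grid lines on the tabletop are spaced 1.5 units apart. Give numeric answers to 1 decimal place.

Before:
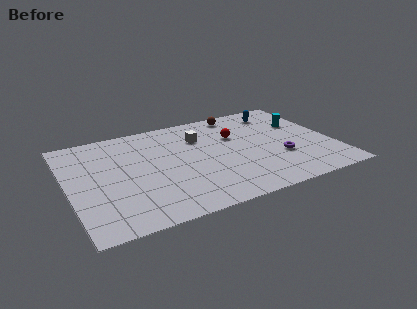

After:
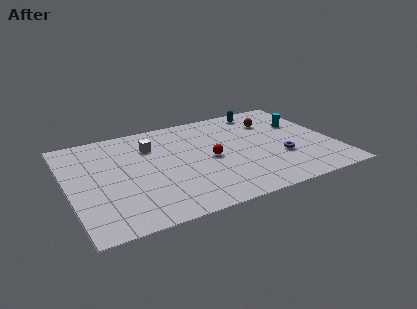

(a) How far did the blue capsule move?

1.0

The blue capsule was near (12.5, 8.2) before and (11.6, 8.7) after, so it travelled √(0.9² + 0.5²) ≈ 1.0 units.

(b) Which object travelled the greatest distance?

the white cube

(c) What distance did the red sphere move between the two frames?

2.5

The red sphere was near (9.7, 6.5) before and (8.0, 4.7) after, so it travelled √(1.7² + 1.8²) ≈ 2.5 units.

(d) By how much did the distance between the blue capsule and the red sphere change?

+2.1

The distance was about 3.3 in the first image and 5.4 in the second, so they moved 2.1 units further apart.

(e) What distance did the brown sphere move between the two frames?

2.3

From (10.2, 8.8) to (12.0, 7.3), the brown sphere covered √(1.8² + 1.5²) ≈ 2.3 units.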